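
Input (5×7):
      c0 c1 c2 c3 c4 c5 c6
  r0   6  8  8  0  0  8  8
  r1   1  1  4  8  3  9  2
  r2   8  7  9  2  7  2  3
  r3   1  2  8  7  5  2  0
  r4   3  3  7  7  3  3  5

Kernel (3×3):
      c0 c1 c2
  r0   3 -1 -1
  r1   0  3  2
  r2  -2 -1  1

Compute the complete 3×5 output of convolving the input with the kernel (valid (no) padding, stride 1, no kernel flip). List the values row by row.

Output[0,0]: The receptive field on the input at this output position is [6 8 8 / 1 1 4 / 8 7 9]. Elementwise product with the kernel and sum: 6·3 + 8·-1 + 8·-1 + 1·3 + 4·2 + 8·-2 + 7·-1 + 9·1.
Output[0,1]: The receptive field on the input at this output position is [8 8 0 / 1 4 8 / 7 9 2]. Elementwise product with the kernel and sum: 8·3 + 8·-1 + 0·-1 + 4·3 + 8·2 + 7·-2 + 9·-1 + 2·1.

-1 23 41 10 2
41 17 3 20 -2
28 42 31 2 18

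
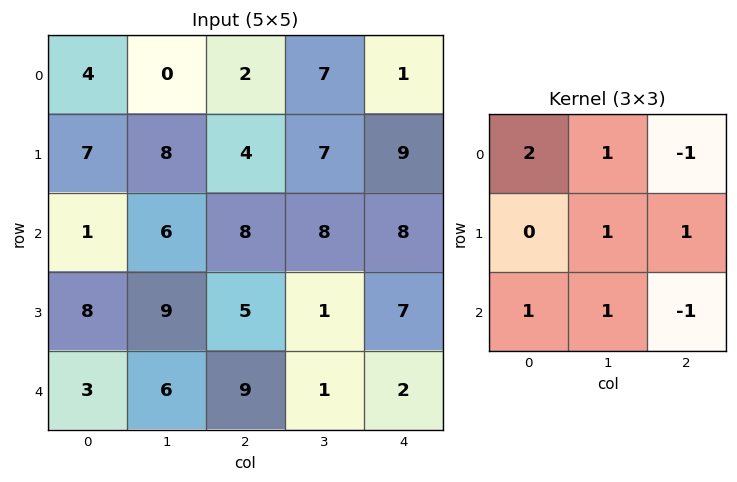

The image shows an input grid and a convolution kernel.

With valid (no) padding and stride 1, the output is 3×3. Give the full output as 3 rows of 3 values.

Output[0,0]: The receptive field on the input at this output position is [4 0 2 / 7 8 4 / 1 6 8]. Elementwise product with the kernel and sum: 4·2 + 0·1 + 2·-1 + 8·1 + 4·1 + 1·1 + 6·1 + 8·-1.
Output[0,1]: The receptive field on the input at this output position is [0 2 7 / 8 4 7 / 6 8 8]. Elementwise product with the kernel and sum: 0·2 + 2·1 + 7·-1 + 4·1 + 7·1 + 6·1 + 8·1 + 8·-1.

17 12 34
44 42 21
14 32 32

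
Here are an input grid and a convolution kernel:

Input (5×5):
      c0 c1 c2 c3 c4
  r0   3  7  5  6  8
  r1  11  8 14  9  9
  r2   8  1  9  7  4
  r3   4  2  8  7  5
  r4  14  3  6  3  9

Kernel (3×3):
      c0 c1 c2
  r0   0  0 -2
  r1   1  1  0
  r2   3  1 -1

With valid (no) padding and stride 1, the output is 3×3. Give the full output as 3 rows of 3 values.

25 15 37
-13 -1 24
27 8 19

Output[0,0]: The receptive field on the input at this output position is [3 7 5 / 11 8 14 / 8 1 9]. Elementwise product with the kernel and sum: 5·-2 + 11·1 + 8·1 + 8·3 + 1·1 + 9·-1.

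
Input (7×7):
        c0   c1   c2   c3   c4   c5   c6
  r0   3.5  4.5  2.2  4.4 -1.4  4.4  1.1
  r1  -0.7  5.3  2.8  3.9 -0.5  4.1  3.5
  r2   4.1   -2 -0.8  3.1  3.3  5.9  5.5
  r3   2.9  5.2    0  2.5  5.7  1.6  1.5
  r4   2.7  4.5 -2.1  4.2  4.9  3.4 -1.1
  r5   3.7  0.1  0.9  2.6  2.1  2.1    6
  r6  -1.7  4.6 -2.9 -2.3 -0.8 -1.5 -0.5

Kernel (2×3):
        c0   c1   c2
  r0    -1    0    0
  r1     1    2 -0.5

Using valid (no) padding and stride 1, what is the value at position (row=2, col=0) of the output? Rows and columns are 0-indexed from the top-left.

9.2

The receptive field on the input at this output position is [4.1 -2 -0.8 / 2.9 5.2 0]. Elementwise product with the kernel and sum: 4.1·-1 + 2.9·1 + 5.2·2 + 0·-0.5.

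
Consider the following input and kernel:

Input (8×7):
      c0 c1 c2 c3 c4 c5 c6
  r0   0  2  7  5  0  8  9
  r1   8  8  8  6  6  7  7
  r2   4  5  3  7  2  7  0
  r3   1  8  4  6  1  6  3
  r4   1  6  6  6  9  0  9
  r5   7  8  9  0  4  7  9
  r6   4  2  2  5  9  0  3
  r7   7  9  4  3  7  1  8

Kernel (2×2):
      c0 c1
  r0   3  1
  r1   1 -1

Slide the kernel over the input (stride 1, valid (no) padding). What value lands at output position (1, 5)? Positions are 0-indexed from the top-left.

The receptive field on the input at this output position is [7 7 / 7 0]. Elementwise product with the kernel and sum: 7·3 + 7·1 + 7·1 + 0·-1.

35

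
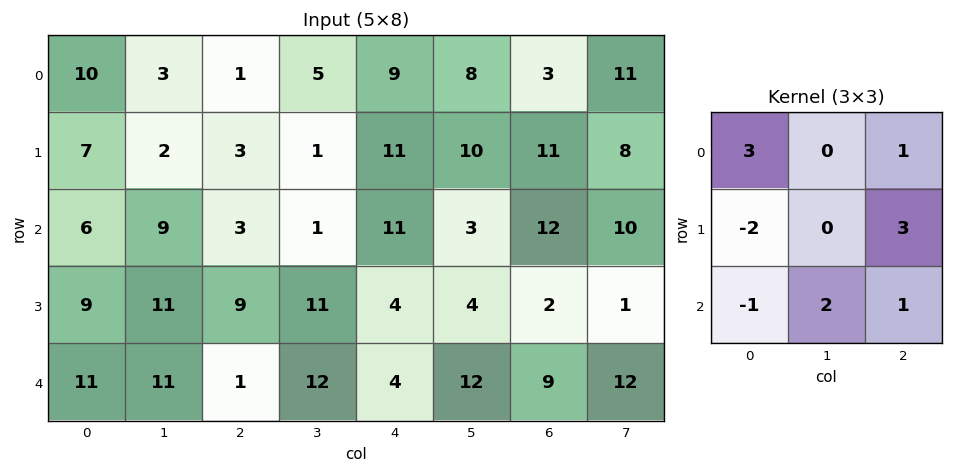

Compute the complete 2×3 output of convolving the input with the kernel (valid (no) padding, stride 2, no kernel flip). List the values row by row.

Output[0,0]: The receptive field on the input at this output position is [10 3 1 / 7 2 3 / 6 9 3]. Elementwise product with the kernel and sum: 10·3 + 1·1 + 7·-2 + 3·3 + 6·-1 + 9·2 + 3·1.
Output[0,1]: The receptive field on the input at this output position is [1 5 9 / 3 1 11 / 3 1 11]. Elementwise product with the kernel and sum: 1·3 + 9·1 + 3·-2 + 11·3 + 3·-1 + 1·2 + 11·1.

41 49 48
42 41 72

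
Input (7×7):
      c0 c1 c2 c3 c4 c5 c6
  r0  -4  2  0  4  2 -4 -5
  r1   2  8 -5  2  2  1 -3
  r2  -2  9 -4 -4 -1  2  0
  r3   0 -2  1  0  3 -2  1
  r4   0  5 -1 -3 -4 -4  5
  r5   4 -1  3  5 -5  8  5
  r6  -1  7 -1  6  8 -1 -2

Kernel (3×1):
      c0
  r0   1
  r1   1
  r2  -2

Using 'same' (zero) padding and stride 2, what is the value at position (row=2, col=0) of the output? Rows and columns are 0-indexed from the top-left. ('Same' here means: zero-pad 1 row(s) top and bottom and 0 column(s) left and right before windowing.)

The receptive field on the zero-padded input at this output position is [0 / 0 / 4]. Elementwise product with the kernel and sum: 0·1 + 0·1 + 4·-2.

-8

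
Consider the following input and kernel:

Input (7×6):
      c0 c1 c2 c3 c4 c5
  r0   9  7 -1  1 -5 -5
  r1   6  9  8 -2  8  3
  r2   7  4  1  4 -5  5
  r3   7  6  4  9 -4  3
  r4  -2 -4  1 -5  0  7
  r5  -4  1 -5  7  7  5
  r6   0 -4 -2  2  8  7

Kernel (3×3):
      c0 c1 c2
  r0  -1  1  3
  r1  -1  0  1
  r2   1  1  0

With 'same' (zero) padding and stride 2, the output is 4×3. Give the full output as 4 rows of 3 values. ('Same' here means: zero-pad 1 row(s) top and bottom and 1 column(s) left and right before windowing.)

13 11 0
44 3 25
17 20 22
-5 21 20

Output[0,0]: The receptive field on the zero-padded input at this output position is [0 0 0 / 0 9 7 / 0 6 9]. Elementwise product with the kernel and sum: 0·-1 + 0·1 + 0·3 + 0·-1 + 7·1 + 0·1 + 6·1.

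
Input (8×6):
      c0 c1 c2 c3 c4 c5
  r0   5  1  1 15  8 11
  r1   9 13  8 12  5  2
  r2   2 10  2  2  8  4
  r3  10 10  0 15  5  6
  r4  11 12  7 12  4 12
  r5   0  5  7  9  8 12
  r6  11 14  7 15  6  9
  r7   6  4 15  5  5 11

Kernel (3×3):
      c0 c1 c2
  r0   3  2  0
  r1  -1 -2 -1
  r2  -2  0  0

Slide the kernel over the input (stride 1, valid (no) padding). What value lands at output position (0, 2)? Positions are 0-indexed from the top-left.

-8

The receptive field on the input at this output position is [1 15 8 / 8 12 5 / 2 2 8]. Elementwise product with the kernel and sum: 1·3 + 15·2 + 8·-1 + 12·-2 + 5·-1 + 2·-2.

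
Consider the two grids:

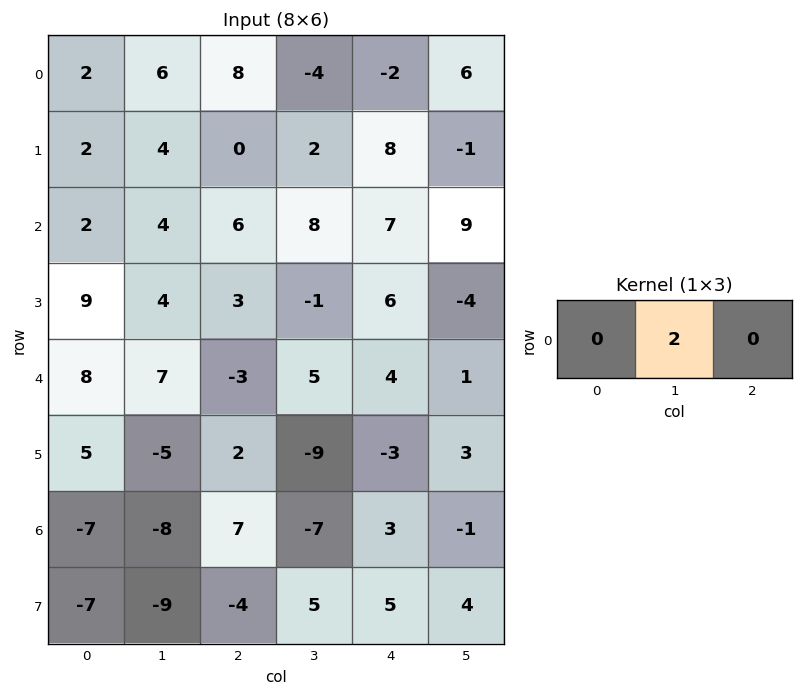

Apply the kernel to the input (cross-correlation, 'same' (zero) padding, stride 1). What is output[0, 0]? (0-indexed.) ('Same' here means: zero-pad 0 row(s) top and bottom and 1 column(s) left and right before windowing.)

The receptive field on the zero-padded input at this output position is [0 2 6]. Elementwise product with the kernel and sum: 2·2.

4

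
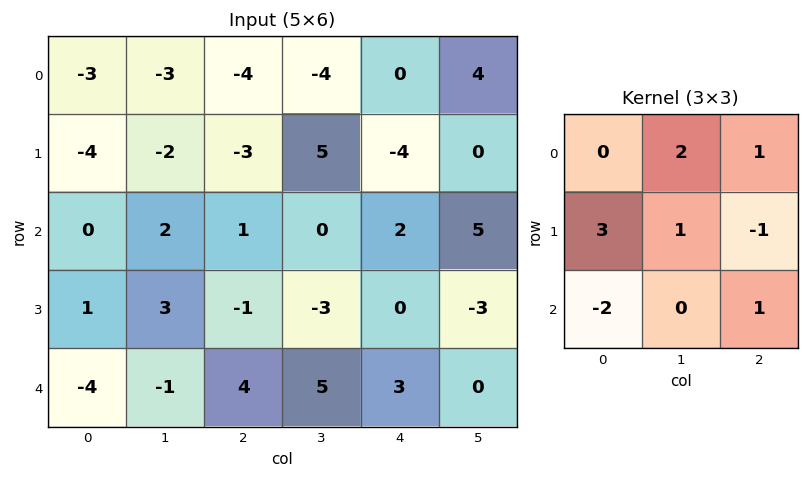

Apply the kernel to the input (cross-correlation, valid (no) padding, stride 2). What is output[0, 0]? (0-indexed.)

The receptive field on the input at this output position is [-3 -3 -4 / -4 -2 -3 / 0 2 1]. Elementwise product with the kernel and sum: -3·2 + -4·1 + -4·3 + -2·1 + -3·-1 + 0·-2 + 1·1.

-20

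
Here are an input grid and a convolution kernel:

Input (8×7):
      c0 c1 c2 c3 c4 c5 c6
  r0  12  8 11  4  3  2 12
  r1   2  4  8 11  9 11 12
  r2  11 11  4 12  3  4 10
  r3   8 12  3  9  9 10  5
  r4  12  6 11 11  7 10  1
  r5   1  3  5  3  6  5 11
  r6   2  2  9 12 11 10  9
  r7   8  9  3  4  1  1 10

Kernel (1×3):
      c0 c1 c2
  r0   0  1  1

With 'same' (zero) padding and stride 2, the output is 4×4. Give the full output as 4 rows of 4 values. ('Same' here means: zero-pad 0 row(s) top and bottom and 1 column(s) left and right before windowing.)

Output[0,0]: The receptive field on the zero-padded input at this output position is [0 12 8]. Elementwise product with the kernel and sum: 12·1 + 8·1.
Output[0,1]: The receptive field on the zero-padded input at this output position is [8 11 4]. Elementwise product with the kernel and sum: 11·1 + 4·1.

20 15 5 12
22 16 7 10
18 22 17 1
4 21 21 9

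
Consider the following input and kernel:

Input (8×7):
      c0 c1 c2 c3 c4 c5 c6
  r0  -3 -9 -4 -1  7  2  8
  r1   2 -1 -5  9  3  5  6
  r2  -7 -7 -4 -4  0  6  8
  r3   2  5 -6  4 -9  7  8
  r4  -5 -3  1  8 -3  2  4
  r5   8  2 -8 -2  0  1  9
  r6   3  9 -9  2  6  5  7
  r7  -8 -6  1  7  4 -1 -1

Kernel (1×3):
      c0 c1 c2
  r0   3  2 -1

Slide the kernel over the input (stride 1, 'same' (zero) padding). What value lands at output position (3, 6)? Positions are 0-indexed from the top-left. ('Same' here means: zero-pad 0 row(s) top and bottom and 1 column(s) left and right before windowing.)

37

The receptive field on the zero-padded input at this output position is [7 8 0]. Elementwise product with the kernel and sum: 7·3 + 8·2 + 0·-1.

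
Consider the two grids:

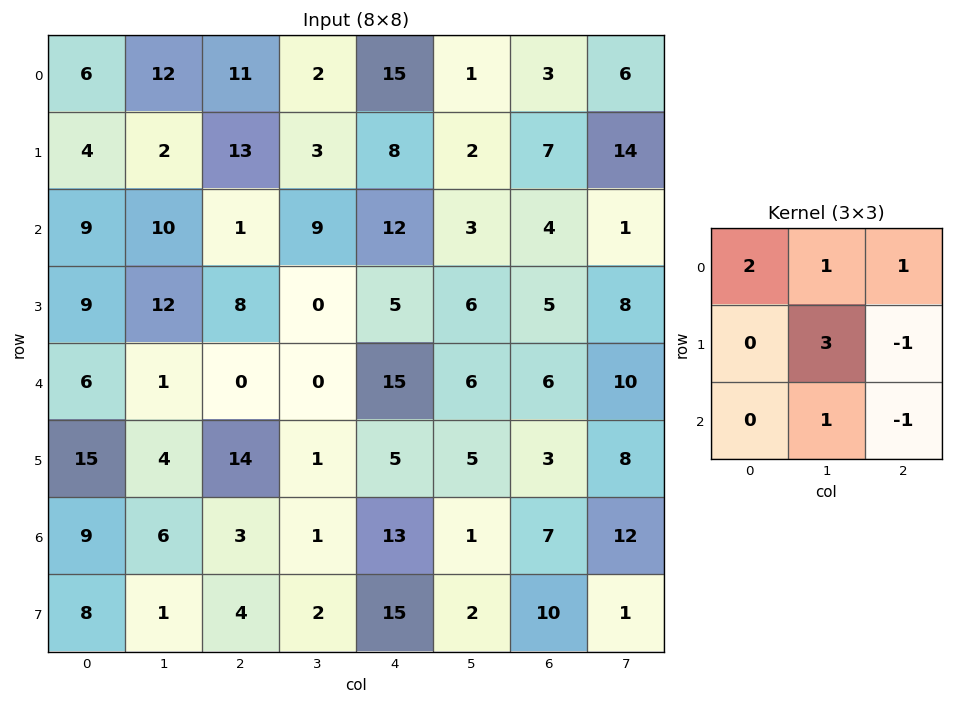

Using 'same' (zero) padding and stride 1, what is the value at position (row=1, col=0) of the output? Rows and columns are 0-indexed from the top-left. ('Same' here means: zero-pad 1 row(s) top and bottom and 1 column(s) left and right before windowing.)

27

The receptive field on the zero-padded input at this output position is [0 6 12 / 0 4 2 / 0 9 10]. Elementwise product with the kernel and sum: 0·2 + 6·1 + 12·1 + 4·3 + 2·-1 + 9·1 + 10·-1.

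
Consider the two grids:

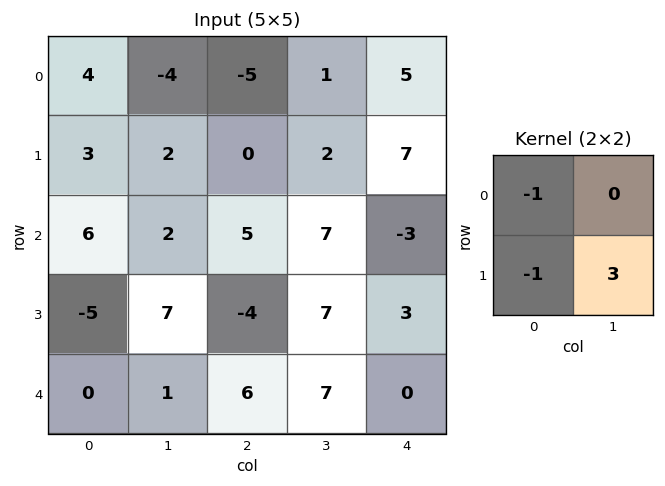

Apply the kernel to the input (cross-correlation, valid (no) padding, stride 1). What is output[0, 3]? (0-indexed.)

18

The receptive field on the input at this output position is [1 5 / 2 7]. Elementwise product with the kernel and sum: 1·-1 + 2·-1 + 7·3.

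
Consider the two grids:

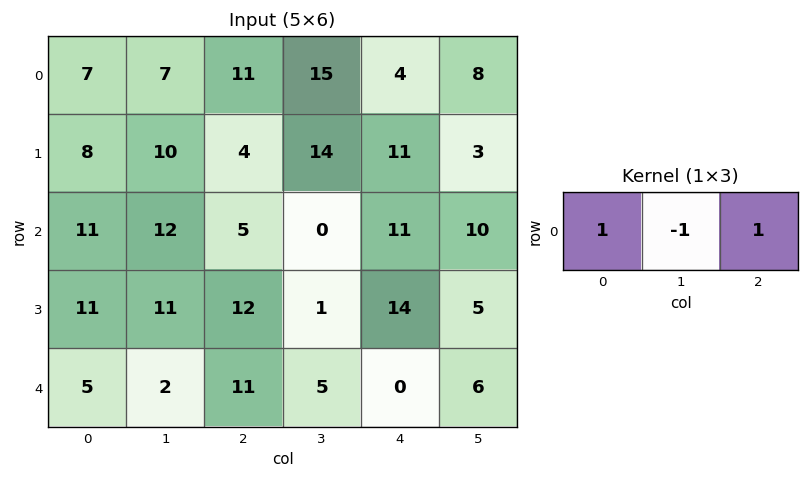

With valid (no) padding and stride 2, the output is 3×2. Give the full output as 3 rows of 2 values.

Output[0,0]: The receptive field on the input at this output position is [7 7 11]. Elementwise product with the kernel and sum: 7·1 + 7·-1 + 11·1.
Output[0,1]: The receptive field on the input at this output position is [11 15 4]. Elementwise product with the kernel and sum: 11·1 + 15·-1 + 4·1.

11 0
4 16
14 6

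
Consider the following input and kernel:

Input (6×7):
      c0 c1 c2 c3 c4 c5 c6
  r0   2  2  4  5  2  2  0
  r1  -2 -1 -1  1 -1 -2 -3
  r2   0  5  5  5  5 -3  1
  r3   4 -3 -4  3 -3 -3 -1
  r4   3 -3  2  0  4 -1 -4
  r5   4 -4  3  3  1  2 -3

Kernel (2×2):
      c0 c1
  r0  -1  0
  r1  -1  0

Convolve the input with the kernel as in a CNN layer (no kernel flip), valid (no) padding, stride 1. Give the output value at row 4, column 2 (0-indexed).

The receptive field on the input at this output position is [2 0 / 3 3]. Elementwise product with the kernel and sum: 2·-1 + 3·-1.

-5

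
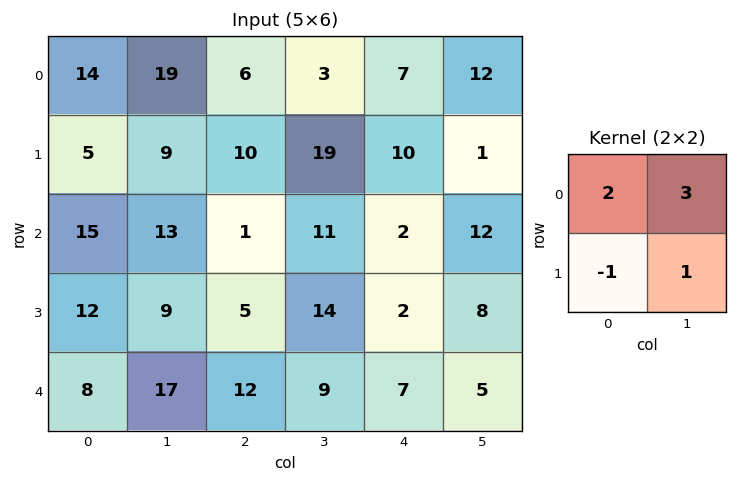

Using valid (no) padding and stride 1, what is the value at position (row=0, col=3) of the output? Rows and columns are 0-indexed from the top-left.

18

The receptive field on the input at this output position is [3 7 / 19 10]. Elementwise product with the kernel and sum: 3·2 + 7·3 + 19·-1 + 10·1.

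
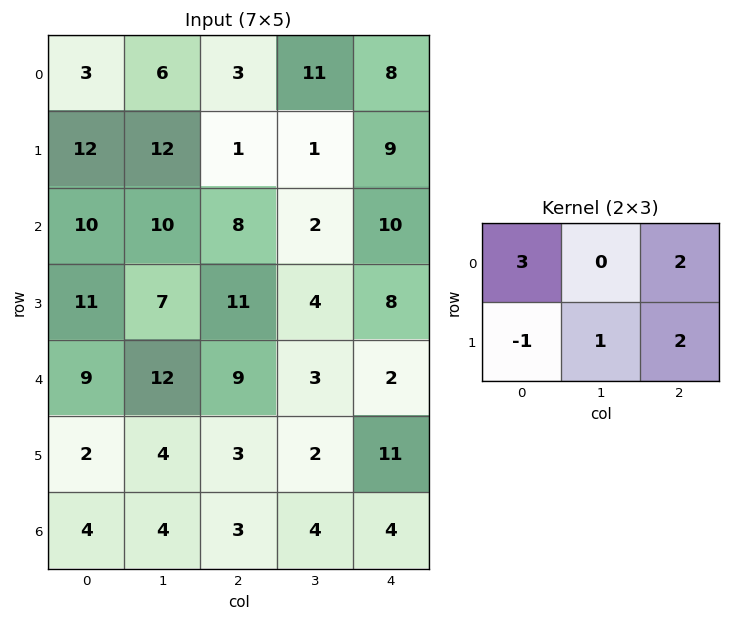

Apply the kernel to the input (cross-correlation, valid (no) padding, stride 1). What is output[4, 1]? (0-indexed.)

45

The receptive field on the input at this output position is [12 9 3 / 4 3 2]. Elementwise product with the kernel and sum: 12·3 + 3·2 + 4·-1 + 3·1 + 2·2.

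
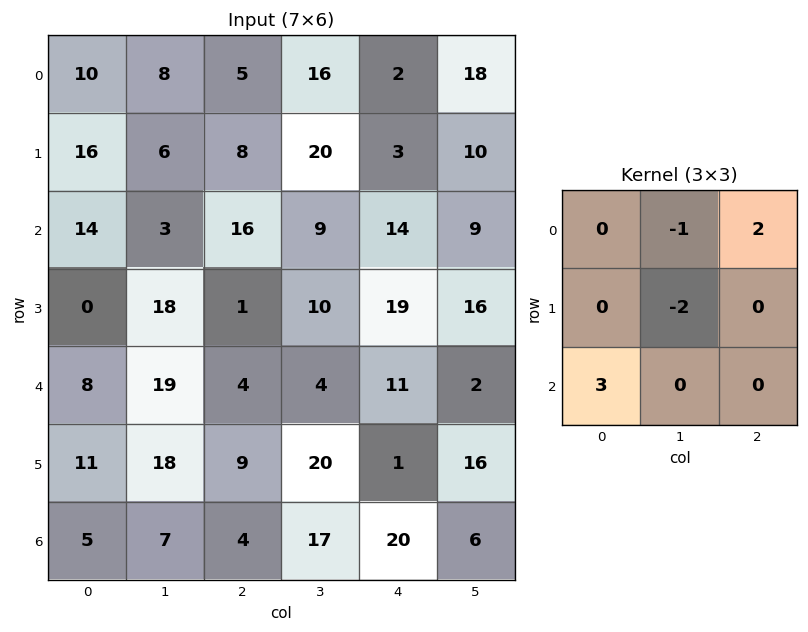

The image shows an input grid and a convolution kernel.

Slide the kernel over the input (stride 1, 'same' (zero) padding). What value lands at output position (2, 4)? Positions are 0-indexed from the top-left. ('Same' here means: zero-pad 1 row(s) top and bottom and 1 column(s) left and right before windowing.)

The receptive field on the zero-padded input at this output position is [20 3 10 / 9 14 9 / 10 19 16]. Elementwise product with the kernel and sum: 3·-1 + 10·2 + 14·-2 + 10·3.

19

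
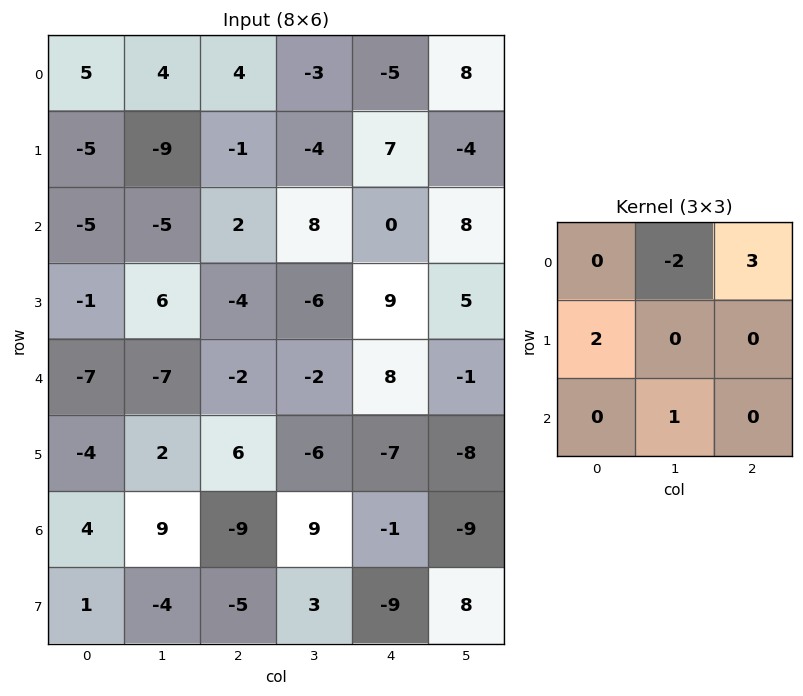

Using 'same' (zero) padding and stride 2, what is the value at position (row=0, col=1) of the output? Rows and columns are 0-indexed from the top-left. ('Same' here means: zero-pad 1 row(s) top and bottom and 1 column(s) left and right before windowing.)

The receptive field on the zero-padded input at this output position is [0 0 0 / 4 4 -3 / -9 -1 -4]. Elementwise product with the kernel and sum: 0·-2 + 0·3 + 4·2 + -1·1.

7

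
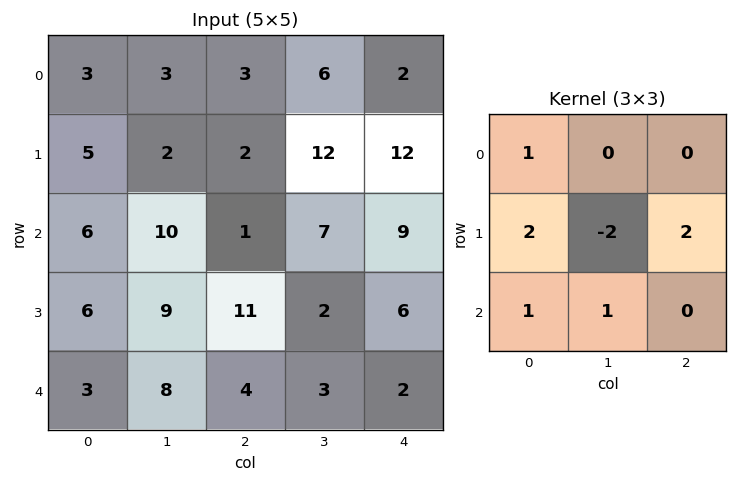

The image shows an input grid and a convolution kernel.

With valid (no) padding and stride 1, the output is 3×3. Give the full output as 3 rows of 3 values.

Output[0,0]: The receptive field on the input at this output position is [3 3 3 / 5 2 2 / 6 10 1]. Elementwise product with the kernel and sum: 3·1 + 5·2 + 2·-2 + 2·2 + 6·1 + 10·1.

29 38 15
14 54 21
33 22 38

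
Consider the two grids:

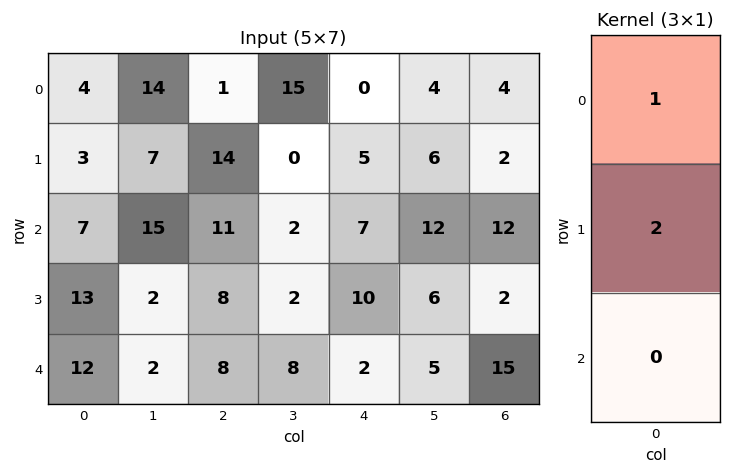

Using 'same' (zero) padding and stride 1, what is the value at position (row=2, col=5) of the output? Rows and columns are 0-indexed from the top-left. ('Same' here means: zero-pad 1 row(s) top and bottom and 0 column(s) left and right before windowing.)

The receptive field on the zero-padded input at this output position is [6 / 12 / 6]. Elementwise product with the kernel and sum: 6·1 + 12·2.

30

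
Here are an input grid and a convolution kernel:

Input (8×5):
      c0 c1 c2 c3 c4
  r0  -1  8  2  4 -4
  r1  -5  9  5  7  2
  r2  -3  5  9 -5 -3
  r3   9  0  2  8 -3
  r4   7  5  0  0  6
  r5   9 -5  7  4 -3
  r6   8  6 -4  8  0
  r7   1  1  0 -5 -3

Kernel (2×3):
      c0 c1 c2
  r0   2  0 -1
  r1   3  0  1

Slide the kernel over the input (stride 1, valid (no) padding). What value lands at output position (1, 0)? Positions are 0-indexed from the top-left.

-15

The receptive field on the input at this output position is [-5 9 5 / -3 5 9]. Elementwise product with the kernel and sum: -5·2 + 5·-1 + -3·3 + 9·1.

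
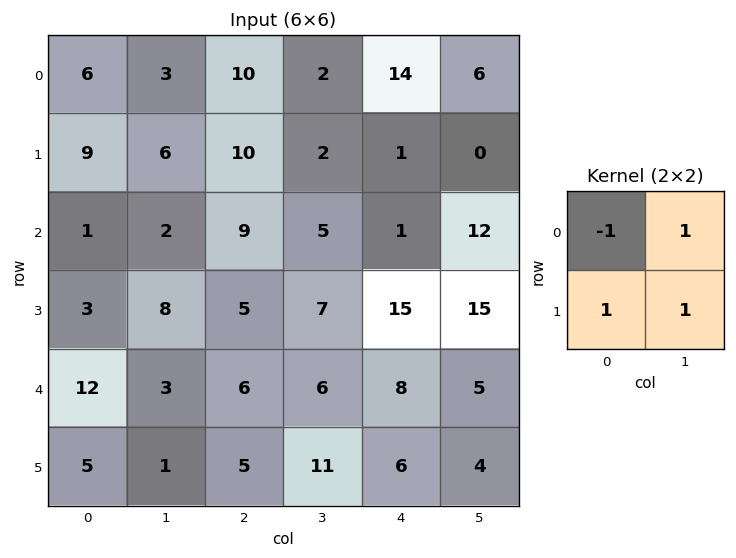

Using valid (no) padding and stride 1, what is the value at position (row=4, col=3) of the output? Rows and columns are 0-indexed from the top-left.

The receptive field on the input at this output position is [6 8 / 11 6]. Elementwise product with the kernel and sum: 6·-1 + 8·1 + 11·1 + 6·1.

19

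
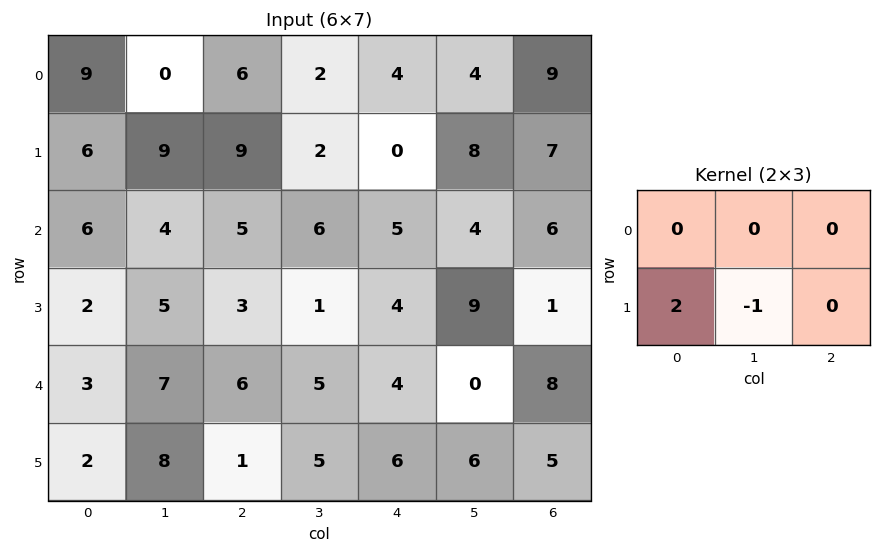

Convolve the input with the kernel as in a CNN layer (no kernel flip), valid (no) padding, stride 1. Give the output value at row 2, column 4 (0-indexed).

-1

The receptive field on the input at this output position is [5 4 6 / 4 9 1]. Elementwise product with the kernel and sum: 4·2 + 9·-1.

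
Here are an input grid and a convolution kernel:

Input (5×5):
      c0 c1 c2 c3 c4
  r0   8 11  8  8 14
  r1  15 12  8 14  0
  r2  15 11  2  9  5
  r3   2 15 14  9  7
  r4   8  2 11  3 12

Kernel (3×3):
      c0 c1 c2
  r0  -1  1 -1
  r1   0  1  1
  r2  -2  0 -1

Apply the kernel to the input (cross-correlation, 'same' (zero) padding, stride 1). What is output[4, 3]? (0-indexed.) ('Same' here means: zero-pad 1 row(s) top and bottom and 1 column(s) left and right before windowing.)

The receptive field on the zero-padded input at this output position is [14 9 7 / 11 3 12 / 0 0 0]. Elementwise product with the kernel and sum: 14·-1 + 9·1 + 7·-1 + 3·1 + 12·1 + 0·-2 + 0·-1.

3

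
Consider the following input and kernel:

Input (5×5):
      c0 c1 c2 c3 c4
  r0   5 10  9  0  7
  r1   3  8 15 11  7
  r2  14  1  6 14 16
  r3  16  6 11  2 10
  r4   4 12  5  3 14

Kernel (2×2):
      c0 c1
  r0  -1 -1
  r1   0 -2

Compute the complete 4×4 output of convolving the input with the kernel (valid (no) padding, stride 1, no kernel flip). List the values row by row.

Output[0,0]: The receptive field on the input at this output position is [5 10 / 3 8]. Elementwise product with the kernel and sum: 5·-1 + 10·-1 + 8·-2.

-31 -49 -31 -21
-13 -35 -54 -50
-27 -29 -24 -50
-46 -27 -19 -40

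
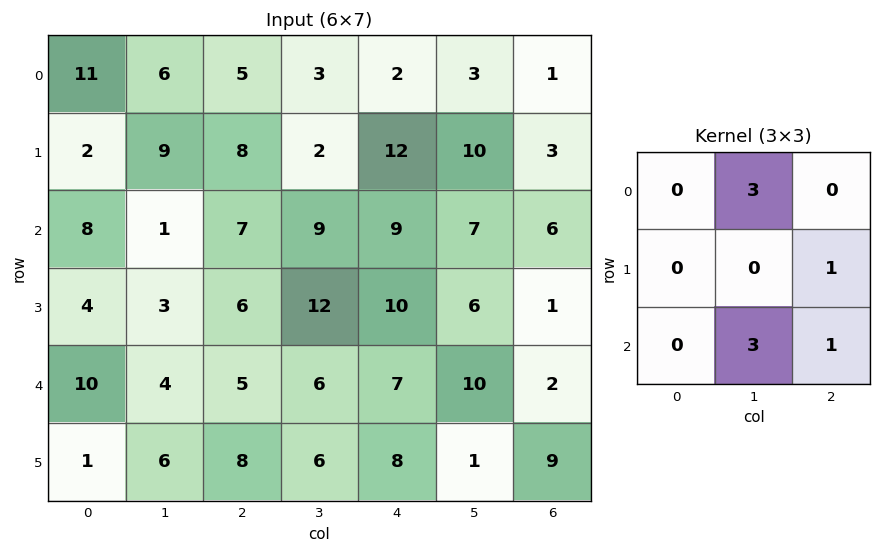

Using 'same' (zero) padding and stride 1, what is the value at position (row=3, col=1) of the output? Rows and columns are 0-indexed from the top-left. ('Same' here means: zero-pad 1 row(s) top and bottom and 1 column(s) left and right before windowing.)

The receptive field on the zero-padded input at this output position is [8 1 7 / 4 3 6 / 10 4 5]. Elementwise product with the kernel and sum: 1·3 + 6·1 + 4·3 + 5·1.

26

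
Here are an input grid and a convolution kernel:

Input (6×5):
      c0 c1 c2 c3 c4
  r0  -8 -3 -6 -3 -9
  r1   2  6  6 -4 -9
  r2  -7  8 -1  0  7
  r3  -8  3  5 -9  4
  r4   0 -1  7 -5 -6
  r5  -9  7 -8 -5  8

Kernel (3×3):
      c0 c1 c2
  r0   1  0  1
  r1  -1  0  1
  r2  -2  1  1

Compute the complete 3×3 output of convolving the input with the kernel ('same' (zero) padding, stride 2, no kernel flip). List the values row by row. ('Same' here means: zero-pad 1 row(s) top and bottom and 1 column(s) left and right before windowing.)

Output[0,0]: The receptive field on the zero-padded input at this output position is [0 0 0 / 0 -8 -3 / 0 2 6]. Elementwise product with the kernel and sum: 0·1 + 0·1 + 0·-1 + -3·1 + 0·-2 + 2·1 + 6·1.
Output[0,1]: The receptive field on the zero-padded input at this output position is [0 0 0 / -3 -6 -3 / 6 6 -4]. Elementwise product with the kernel and sum: 0·1 + 0·1 + -3·-1 + -3·1 + 6·-2 + 6·1 + -4·1.

5 -10 2
9 -16 18
0 -37 14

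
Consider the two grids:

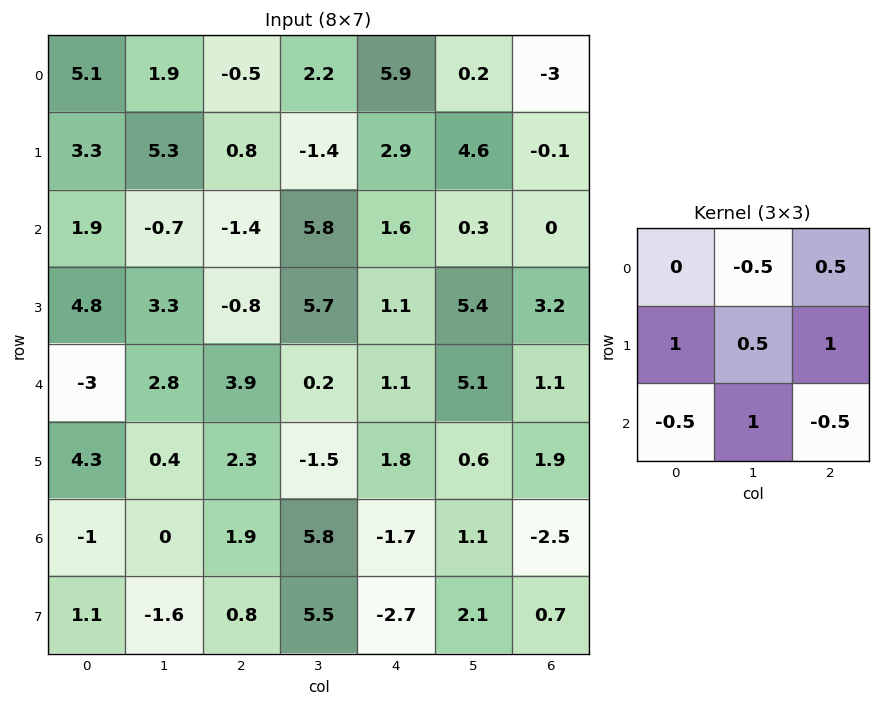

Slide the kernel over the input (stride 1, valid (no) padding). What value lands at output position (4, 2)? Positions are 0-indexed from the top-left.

9.5

The receptive field on the input at this output position is [3.9 0.2 1.1 / 2.3 -1.5 1.8 / 1.9 5.8 -1.7]. Elementwise product with the kernel and sum: 0.2·-0.5 + 1.1·0.5 + 2.3·1 + -1.5·0.5 + 1.8·1 + 1.9·-0.5 + 5.8·1 + -1.7·-0.5.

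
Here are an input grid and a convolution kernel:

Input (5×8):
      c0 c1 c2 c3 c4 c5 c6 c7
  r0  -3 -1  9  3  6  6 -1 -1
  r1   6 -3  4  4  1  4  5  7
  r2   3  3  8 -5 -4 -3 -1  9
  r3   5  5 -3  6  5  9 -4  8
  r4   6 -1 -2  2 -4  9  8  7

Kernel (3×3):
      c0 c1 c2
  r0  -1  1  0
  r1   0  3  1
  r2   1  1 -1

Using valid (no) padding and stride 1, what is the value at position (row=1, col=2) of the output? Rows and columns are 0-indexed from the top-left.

-21

The receptive field on the input at this output position is [4 4 1 / 8 -5 -4 / -3 6 5]. Elementwise product with the kernel and sum: 4·-1 + 4·1 + -5·3 + -4·1 + -3·1 + 6·1 + 5·-1.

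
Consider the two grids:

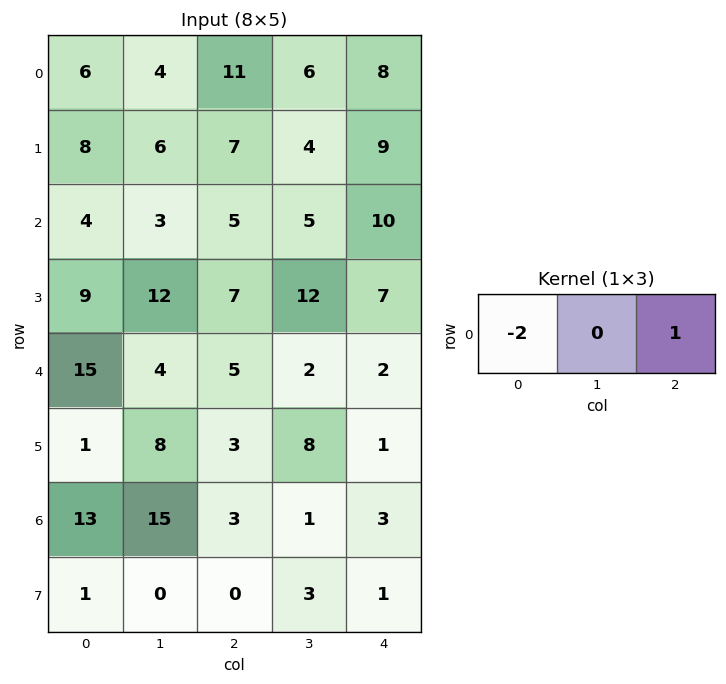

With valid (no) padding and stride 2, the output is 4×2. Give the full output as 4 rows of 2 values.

Output[0,0]: The receptive field on the input at this output position is [6 4 11]. Elementwise product with the kernel and sum: 6·-2 + 11·1.
Output[0,1]: The receptive field on the input at this output position is [11 6 8]. Elementwise product with the kernel and sum: 11·-2 + 8·1.

-1 -14
-3 0
-25 -8
-23 -3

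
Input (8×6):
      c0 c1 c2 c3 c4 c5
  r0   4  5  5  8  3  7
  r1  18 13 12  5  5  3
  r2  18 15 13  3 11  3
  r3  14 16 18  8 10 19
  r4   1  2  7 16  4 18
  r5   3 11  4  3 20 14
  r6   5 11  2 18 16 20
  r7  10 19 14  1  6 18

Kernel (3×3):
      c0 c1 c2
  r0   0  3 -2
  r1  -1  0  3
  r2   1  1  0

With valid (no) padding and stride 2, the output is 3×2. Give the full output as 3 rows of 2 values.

Output[0,0]: The receptive field on the input at this output position is [4 5 5 / 18 13 12 / 18 15 13]. Elementwise product with the kernel and sum: 5·3 + 5·-2 + 18·-1 + 12·3 + 18·1 + 15·1.
Output[0,1]: The receptive field on the input at this output position is [5 8 3 / 12 5 5 / 13 3 11]. Elementwise product with the kernel and sum: 8·3 + 3·-2 + 12·-1 + 5·3 + 13·1 + 3·1.

56 37
62 22
17 116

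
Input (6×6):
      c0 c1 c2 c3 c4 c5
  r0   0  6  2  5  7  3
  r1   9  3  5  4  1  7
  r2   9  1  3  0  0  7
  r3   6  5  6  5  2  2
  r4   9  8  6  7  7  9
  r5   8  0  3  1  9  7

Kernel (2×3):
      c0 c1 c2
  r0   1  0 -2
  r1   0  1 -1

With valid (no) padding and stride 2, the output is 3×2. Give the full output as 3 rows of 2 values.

Output[0,0]: The receptive field on the input at this output position is [0 6 2 / 9 3 5]. Elementwise product with the kernel and sum: 0·1 + 2·-2 + 3·1 + 5·-1.

-6 -9
2 6
-6 -16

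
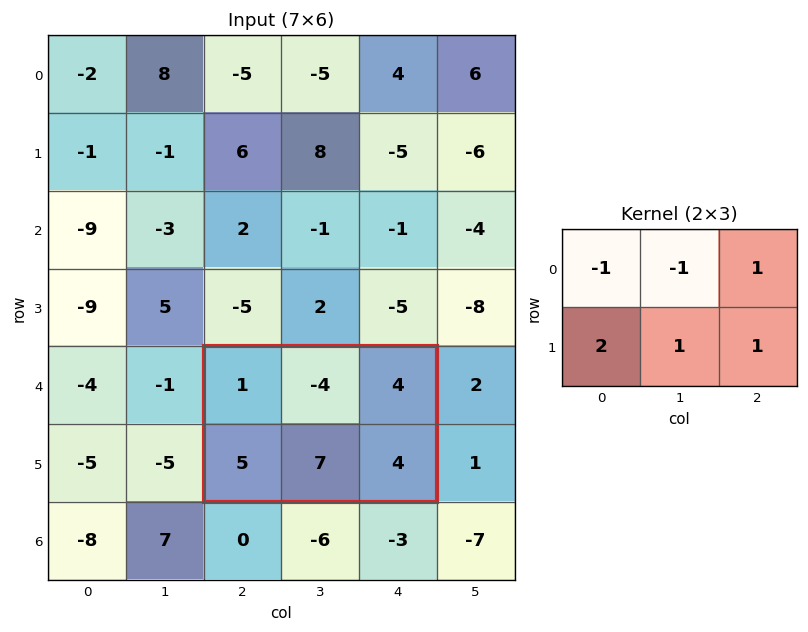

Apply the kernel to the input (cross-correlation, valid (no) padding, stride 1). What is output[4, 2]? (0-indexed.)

28

The receptive field on the input at this output position is [1 -4 4 / 5 7 4]. Elementwise product with the kernel and sum: 1·-1 + -4·-1 + 4·1 + 5·2 + 7·1 + 4·1.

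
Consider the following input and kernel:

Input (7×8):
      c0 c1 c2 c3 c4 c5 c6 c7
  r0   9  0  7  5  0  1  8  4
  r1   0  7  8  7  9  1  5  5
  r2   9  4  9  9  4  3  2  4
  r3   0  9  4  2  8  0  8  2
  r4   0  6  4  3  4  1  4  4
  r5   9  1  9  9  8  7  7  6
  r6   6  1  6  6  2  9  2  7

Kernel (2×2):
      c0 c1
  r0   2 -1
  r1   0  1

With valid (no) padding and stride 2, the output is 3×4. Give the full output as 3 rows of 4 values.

Output[0,0]: The receptive field on the input at this output position is [9 0 / 0 7]. Elementwise product with the kernel and sum: 9·2 + 0·-1 + 7·1.
Output[0,1]: The receptive field on the input at this output position is [7 5 / 8 7]. Elementwise product with the kernel and sum: 7·2 + 5·-1 + 7·1.

25 16 0 17
23 11 5 2
-5 14 14 10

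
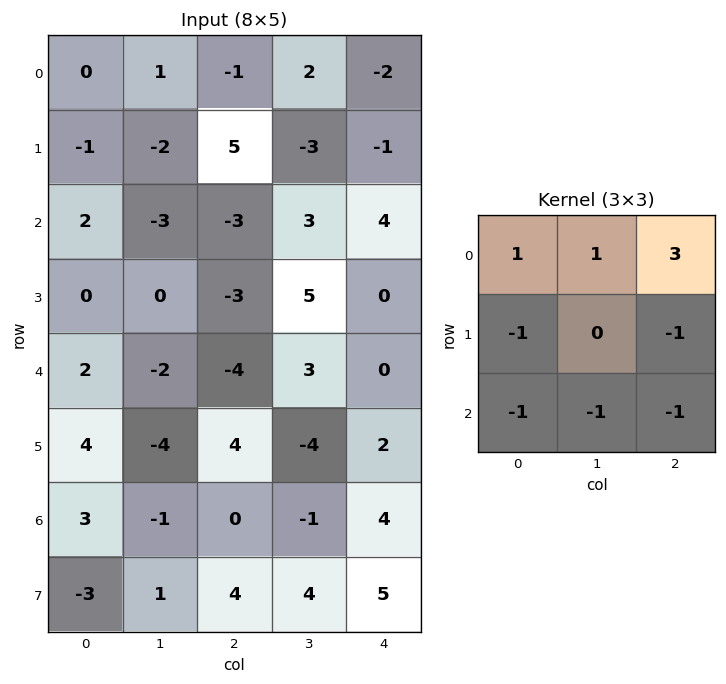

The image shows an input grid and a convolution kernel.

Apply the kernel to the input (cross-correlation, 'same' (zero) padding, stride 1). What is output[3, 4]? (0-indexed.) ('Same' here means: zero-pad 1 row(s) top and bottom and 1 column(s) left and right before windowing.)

-1

The receptive field on the zero-padded input at this output position is [3 4 0 / 5 0 0 / 3 0 0]. Elementwise product with the kernel and sum: 3·1 + 4·1 + 0·3 + 5·-1 + 0·-1 + 3·-1 + 0·-1 + 0·-1.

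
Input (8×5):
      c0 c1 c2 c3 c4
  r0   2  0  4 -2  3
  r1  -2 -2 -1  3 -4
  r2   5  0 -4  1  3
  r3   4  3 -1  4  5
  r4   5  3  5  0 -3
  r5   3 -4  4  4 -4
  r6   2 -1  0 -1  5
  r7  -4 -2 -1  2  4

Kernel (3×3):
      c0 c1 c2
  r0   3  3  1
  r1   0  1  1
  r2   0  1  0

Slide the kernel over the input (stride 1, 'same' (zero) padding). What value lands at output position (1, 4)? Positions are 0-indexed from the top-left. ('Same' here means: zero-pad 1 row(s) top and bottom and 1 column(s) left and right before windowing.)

The receptive field on the zero-padded input at this output position is [-2 3 0 / 3 -4 0 / 1 3 0]. Elementwise product with the kernel and sum: -2·3 + 3·3 + 0·1 + -4·1 + 0·1 + 3·1.

2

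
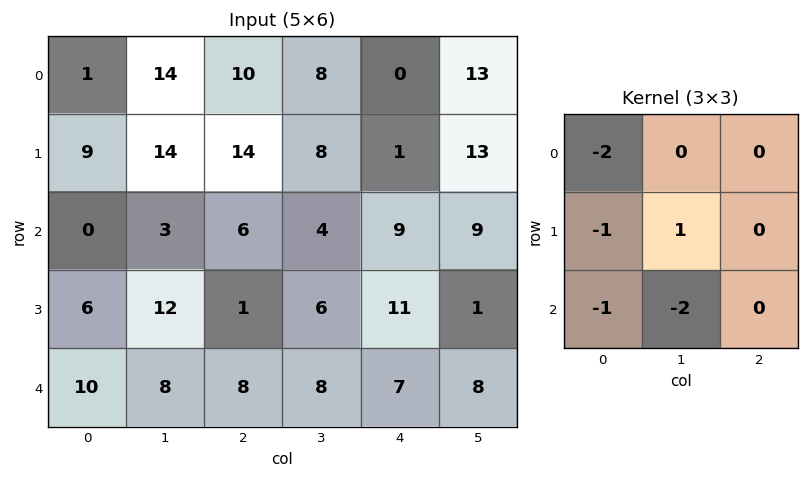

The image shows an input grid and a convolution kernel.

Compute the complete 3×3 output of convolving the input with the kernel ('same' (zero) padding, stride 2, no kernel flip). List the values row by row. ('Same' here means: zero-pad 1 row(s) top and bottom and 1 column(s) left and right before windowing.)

-17 -46 -18
-12 -39 -39
10 -24 -13

Output[0,0]: The receptive field on the zero-padded input at this output position is [0 0 0 / 0 1 14 / 0 9 14]. Elementwise product with the kernel and sum: 0·-2 + 0·-1 + 1·1 + 0·-1 + 9·-2.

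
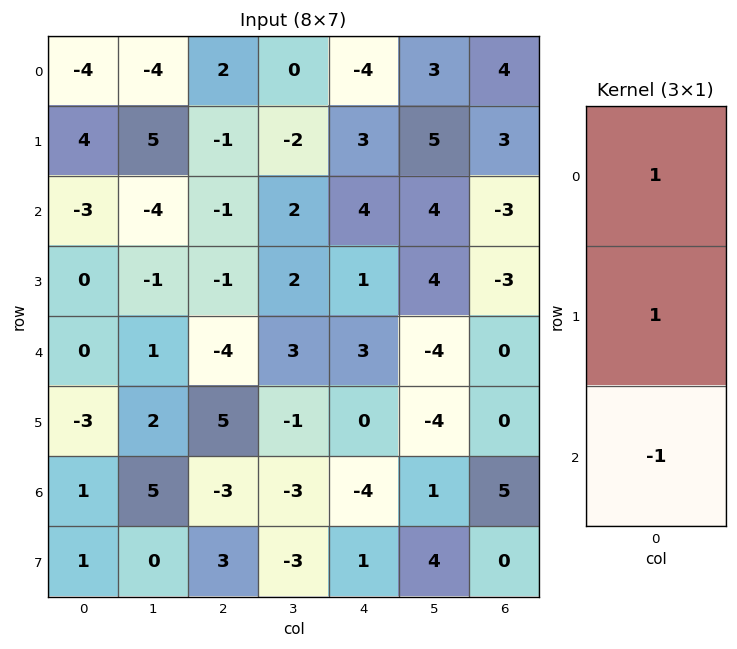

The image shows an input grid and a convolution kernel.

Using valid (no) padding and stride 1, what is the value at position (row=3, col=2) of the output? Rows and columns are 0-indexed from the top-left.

-10

The receptive field on the input at this output position is [-1 / -4 / 5]. Elementwise product with the kernel and sum: -1·1 + -4·1 + 5·-1.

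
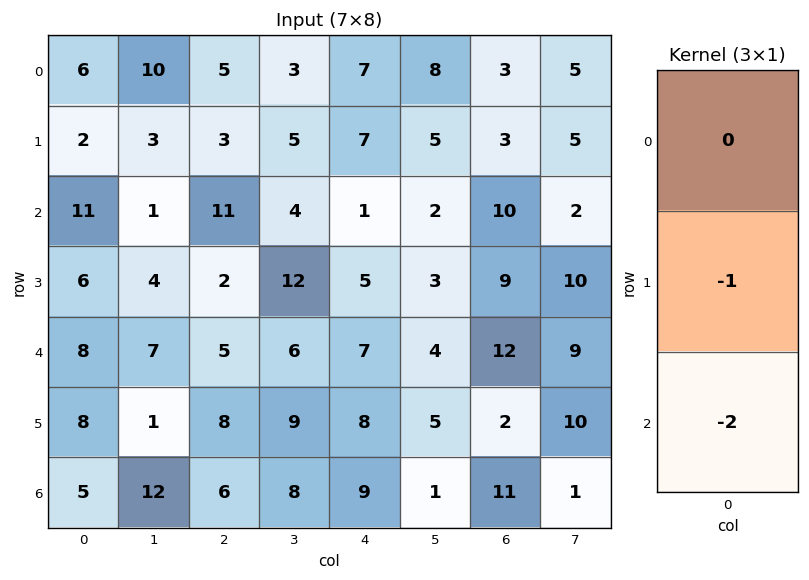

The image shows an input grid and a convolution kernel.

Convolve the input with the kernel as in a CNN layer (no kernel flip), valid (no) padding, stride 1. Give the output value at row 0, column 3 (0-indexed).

The receptive field on the input at this output position is [3 / 5 / 4]. Elementwise product with the kernel and sum: 5·-1 + 4·-2.

-13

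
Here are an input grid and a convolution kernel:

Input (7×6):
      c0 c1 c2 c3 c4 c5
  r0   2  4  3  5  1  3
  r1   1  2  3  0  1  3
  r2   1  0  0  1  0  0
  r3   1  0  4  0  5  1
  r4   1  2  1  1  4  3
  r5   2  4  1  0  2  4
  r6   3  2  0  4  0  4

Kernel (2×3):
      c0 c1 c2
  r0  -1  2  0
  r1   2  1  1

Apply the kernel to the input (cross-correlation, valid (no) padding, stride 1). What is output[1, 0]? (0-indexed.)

5

The receptive field on the input at this output position is [1 2 3 / 1 0 0]. Elementwise product with the kernel and sum: 1·-1 + 2·2 + 1·2 + 0·1 + 0·1.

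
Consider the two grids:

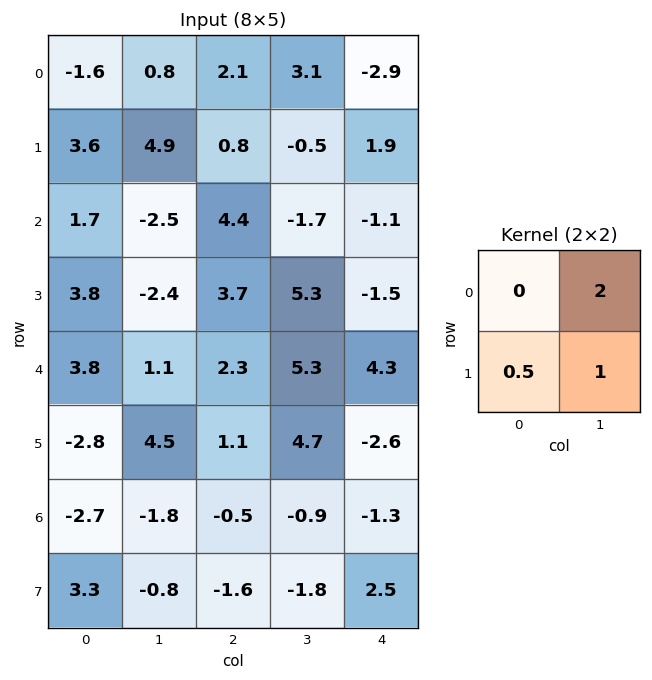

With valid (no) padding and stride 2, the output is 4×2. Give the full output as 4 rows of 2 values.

8.3 6.1
-5.5 3.75
5.3 15.85
-2.75 -4.4

Output[0,0]: The receptive field on the input at this output position is [-1.6 0.8 / 3.6 4.9]. Elementwise product with the kernel and sum: 0.8·2 + 3.6·0.5 + 4.9·1.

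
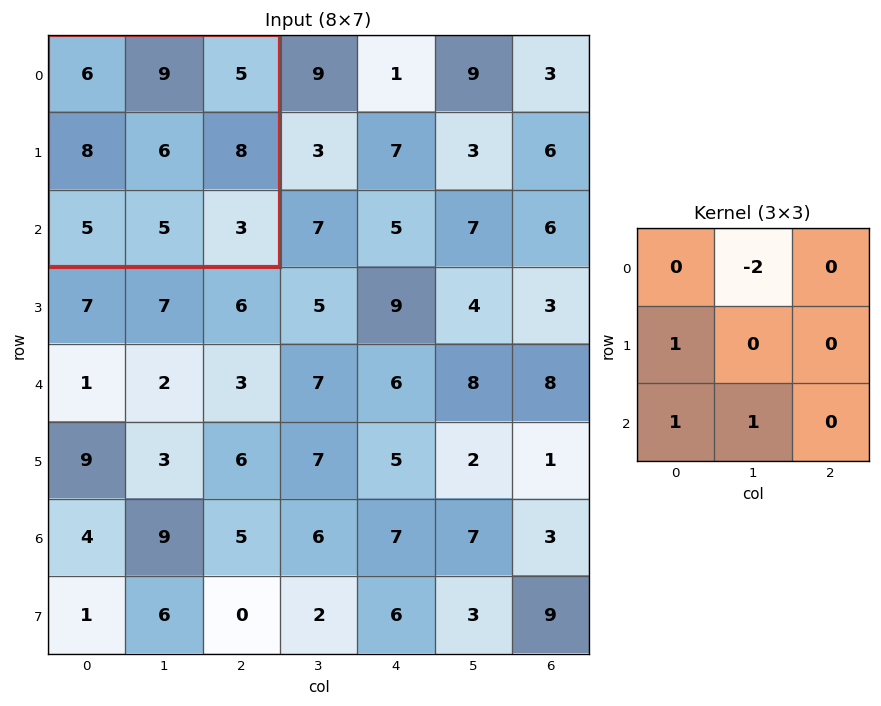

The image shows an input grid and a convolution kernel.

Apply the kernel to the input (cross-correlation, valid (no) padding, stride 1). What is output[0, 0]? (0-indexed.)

The receptive field on the input at this output position is [6 9 5 / 8 6 8 / 5 5 3]. Elementwise product with the kernel and sum: 9·-2 + 8·1 + 5·1 + 5·1.

0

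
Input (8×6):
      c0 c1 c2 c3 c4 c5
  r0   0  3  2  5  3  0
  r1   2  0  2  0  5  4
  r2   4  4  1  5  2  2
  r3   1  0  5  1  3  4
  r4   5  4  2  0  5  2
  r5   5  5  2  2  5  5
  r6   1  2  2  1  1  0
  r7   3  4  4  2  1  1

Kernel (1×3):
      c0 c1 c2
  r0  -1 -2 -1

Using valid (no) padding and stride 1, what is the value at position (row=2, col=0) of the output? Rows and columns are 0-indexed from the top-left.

-13

The receptive field on the input at this output position is [4 4 1]. Elementwise product with the kernel and sum: 4·-1 + 4·-2 + 1·-1.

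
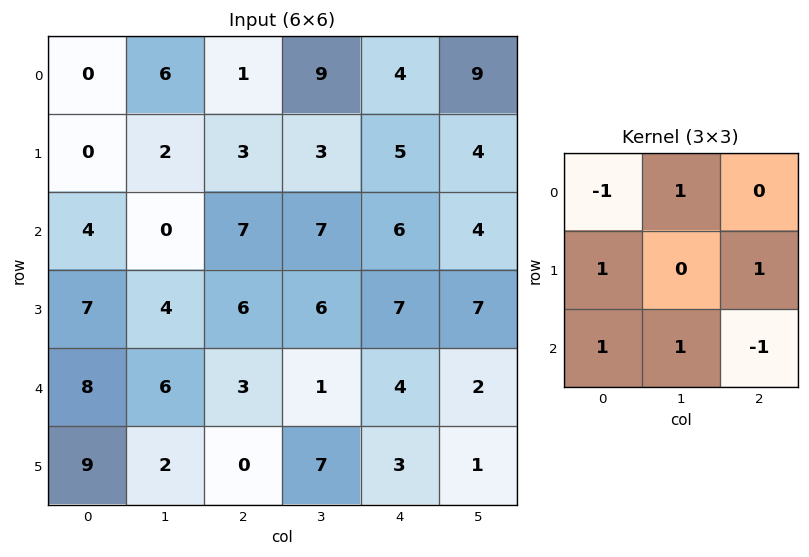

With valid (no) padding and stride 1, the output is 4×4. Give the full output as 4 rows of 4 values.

6 0 24 11
18 12 18 19
20 25 13 15
19 4 11 13

Output[0,0]: The receptive field on the input at this output position is [0 6 1 / 0 2 3 / 4 0 7]. Elementwise product with the kernel and sum: 0·-1 + 6·1 + 0·1 + 3·1 + 4·1 + 0·1 + 7·-1.
Output[0,1]: The receptive field on the input at this output position is [6 1 9 / 2 3 3 / 0 7 7]. Elementwise product with the kernel and sum: 6·-1 + 1·1 + 2·1 + 3·1 + 0·1 + 7·1 + 7·-1.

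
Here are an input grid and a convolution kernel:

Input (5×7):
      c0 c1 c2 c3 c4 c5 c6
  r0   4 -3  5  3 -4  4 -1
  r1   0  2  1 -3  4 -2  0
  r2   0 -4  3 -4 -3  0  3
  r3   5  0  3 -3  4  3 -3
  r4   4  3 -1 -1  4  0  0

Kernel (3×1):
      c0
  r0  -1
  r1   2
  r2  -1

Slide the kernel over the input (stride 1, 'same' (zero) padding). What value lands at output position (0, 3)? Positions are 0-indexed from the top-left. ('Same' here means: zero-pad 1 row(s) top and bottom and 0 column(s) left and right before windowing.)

9

The receptive field on the zero-padded input at this output position is [0 / 3 / -3]. Elementwise product with the kernel and sum: 0·-1 + 3·2 + -3·-1.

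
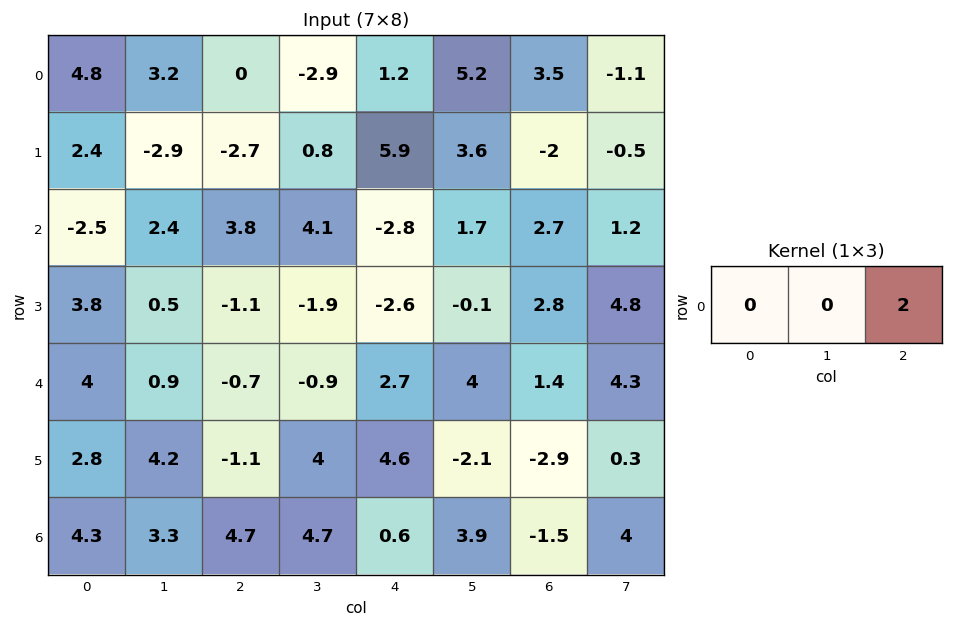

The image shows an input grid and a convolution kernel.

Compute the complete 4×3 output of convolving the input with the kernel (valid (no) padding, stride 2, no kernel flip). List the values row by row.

Output[0,0]: The receptive field on the input at this output position is [4.8 3.2 0]. Elementwise product with the kernel and sum: 0·2.

0 2.4 7
7.6 -5.6 5.4
-1.4 5.4 2.8
9.4 1.2 -3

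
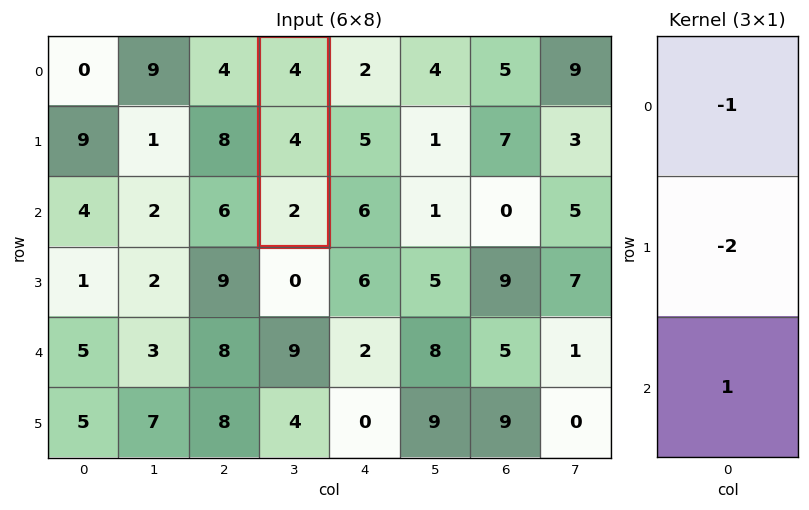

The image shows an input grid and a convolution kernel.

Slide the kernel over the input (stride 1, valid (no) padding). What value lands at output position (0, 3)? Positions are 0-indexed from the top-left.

The receptive field on the input at this output position is [4 / 4 / 2]. Elementwise product with the kernel and sum: 4·-1 + 4·-2 + 2·1.

-10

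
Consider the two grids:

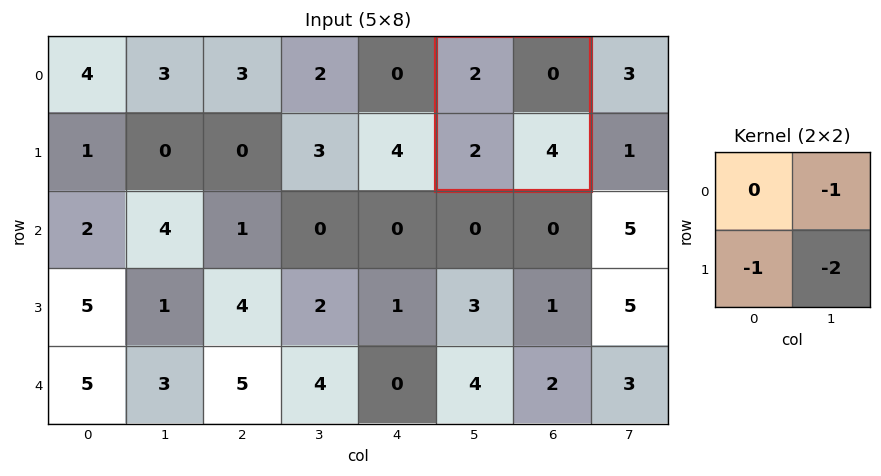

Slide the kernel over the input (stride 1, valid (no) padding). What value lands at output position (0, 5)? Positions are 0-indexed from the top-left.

The receptive field on the input at this output position is [2 0 / 2 4]. Elementwise product with the kernel and sum: 0·-1 + 2·-1 + 4·-2.

-10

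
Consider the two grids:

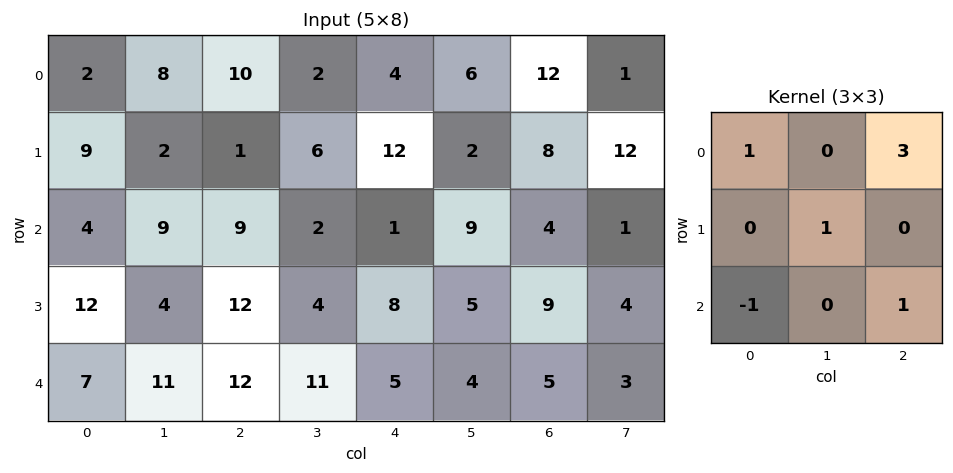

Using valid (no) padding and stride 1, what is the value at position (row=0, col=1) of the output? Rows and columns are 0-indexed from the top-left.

8

The receptive field on the input at this output position is [8 10 2 / 2 1 6 / 9 9 2]. Elementwise product with the kernel and sum: 8·1 + 2·3 + 1·1 + 9·-1 + 2·1.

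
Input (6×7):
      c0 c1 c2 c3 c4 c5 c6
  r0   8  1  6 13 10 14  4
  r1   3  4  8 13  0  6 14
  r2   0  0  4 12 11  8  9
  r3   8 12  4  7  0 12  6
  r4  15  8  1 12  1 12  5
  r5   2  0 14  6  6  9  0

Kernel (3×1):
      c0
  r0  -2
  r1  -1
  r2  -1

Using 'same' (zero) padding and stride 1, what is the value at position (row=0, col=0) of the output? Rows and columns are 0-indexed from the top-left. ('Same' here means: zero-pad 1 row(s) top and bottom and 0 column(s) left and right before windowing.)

-11

The receptive field on the zero-padded input at this output position is [0 / 8 / 3]. Elementwise product with the kernel and sum: 0·-2 + 8·-1 + 3·-1.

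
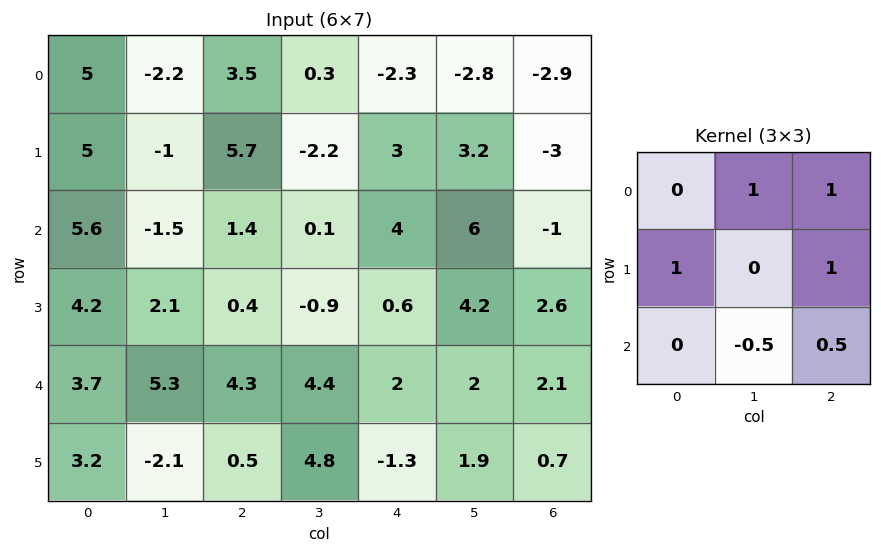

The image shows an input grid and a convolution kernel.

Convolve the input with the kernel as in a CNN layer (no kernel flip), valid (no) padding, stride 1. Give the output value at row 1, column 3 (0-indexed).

14.1

The receptive field on the input at this output position is [-2.2 3 3.2 / 0.1 4 6 / -0.9 0.6 4.2]. Elementwise product with the kernel and sum: 3·1 + 3.2·1 + 0.1·1 + 6·1 + 0.6·-0.5 + 4.2·0.5.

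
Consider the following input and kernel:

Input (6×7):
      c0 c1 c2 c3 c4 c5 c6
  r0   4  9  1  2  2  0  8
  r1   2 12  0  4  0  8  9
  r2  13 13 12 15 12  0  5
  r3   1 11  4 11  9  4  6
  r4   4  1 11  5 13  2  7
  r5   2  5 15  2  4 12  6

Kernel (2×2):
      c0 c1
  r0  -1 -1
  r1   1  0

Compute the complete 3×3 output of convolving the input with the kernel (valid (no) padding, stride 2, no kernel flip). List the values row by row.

Output[0,0]: The receptive field on the input at this output position is [4 9 / 2 12]. Elementwise product with the kernel and sum: 4·-1 + 9·-1 + 2·1.

-11 -3 -2
-25 -23 -3
-3 -1 -11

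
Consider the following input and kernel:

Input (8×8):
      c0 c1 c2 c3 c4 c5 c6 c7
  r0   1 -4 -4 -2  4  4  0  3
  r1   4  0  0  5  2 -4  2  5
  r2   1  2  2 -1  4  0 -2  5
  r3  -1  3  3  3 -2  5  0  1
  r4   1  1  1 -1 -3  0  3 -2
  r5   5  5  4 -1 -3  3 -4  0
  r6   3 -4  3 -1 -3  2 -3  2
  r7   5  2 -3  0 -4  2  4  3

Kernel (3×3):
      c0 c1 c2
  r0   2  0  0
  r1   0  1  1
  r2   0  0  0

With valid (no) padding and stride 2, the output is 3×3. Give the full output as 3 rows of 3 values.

2 -1 6
8 5 13
11 -2 -7

Output[0,0]: The receptive field on the input at this output position is [1 -4 -4 / 4 0 0 / 1 2 2]. Elementwise product with the kernel and sum: 1·2 + 0·1 + 0·1.
Output[0,1]: The receptive field on the input at this output position is [-4 -2 4 / 0 5 2 / 2 -1 4]. Elementwise product with the kernel and sum: -4·2 + 5·1 + 2·1.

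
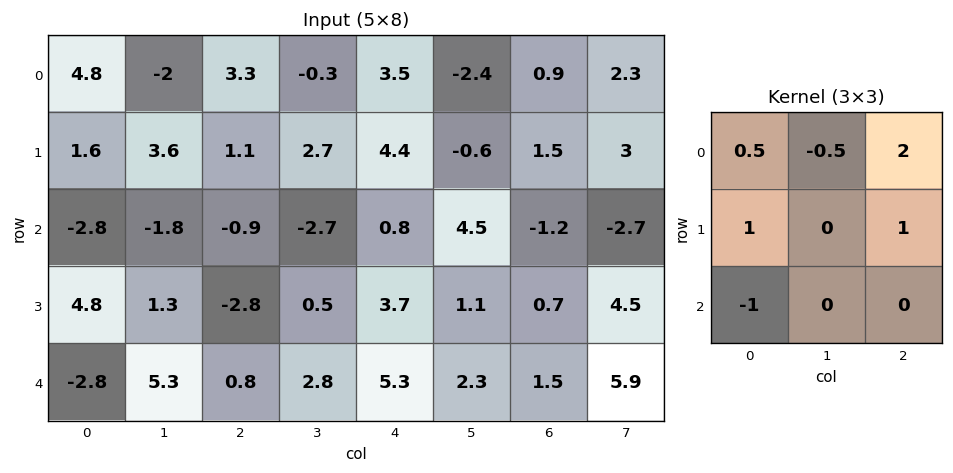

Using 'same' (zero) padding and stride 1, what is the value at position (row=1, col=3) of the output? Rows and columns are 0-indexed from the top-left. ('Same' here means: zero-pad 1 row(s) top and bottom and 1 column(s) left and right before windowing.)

15.2

The receptive field on the zero-padded input at this output position is [3.3 -0.3 3.5 / 1.1 2.7 4.4 / -0.9 -2.7 0.8]. Elementwise product with the kernel and sum: 3.3·0.5 + -0.3·-0.5 + 3.5·2 + 1.1·1 + 4.4·1 + -0.9·-1.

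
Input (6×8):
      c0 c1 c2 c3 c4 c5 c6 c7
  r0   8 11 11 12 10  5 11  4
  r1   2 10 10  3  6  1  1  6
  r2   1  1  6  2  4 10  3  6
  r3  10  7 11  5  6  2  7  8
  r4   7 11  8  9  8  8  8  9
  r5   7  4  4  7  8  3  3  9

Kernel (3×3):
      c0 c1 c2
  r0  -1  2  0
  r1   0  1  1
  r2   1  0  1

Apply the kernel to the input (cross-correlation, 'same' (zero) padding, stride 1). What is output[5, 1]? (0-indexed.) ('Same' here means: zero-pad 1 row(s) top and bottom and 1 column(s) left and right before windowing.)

23

The receptive field on the zero-padded input at this output position is [7 11 8 / 7 4 4 / 0 0 0]. Elementwise product with the kernel and sum: 7·-1 + 11·2 + 4·1 + 4·1 + 0·1 + 0·1.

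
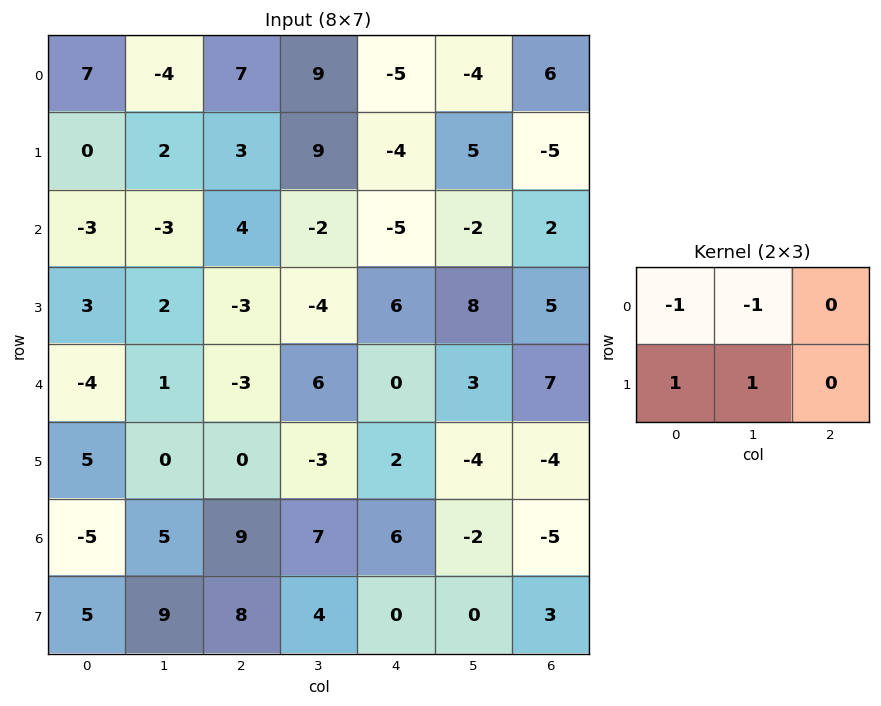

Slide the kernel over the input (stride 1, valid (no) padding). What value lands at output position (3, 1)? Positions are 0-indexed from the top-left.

The receptive field on the input at this output position is [2 -3 -4 / 1 -3 6]. Elementwise product with the kernel and sum: 2·-1 + -3·-1 + 1·1 + -3·1.

-1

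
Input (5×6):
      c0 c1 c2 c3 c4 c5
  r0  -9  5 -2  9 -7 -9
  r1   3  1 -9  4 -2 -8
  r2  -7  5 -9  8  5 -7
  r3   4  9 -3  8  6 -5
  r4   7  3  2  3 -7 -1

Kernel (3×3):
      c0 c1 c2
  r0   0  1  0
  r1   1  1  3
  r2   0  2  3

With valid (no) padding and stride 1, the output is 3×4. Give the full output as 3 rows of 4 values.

-35 8 29 -40
-19 29 52 -13
21 34 16 -13

Output[0,0]: The receptive field on the input at this output position is [-9 5 -2 / 3 1 -9 / -7 5 -9]. Elementwise product with the kernel and sum: 5·1 + 3·1 + 1·1 + -9·3 + 5·2 + -9·3.
Output[0,1]: The receptive field on the input at this output position is [5 -2 9 / 1 -9 4 / 5 -9 8]. Elementwise product with the kernel and sum: -2·1 + 1·1 + -9·1 + 4·3 + -9·2 + 8·3.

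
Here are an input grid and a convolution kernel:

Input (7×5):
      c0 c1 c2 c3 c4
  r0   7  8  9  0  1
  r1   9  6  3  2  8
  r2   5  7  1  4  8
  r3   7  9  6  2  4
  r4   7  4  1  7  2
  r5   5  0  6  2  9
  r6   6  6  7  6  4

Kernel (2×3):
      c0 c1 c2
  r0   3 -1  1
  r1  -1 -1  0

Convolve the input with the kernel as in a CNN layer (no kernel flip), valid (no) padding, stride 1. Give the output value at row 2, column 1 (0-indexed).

The receptive field on the input at this output position is [7 1 4 / 9 6 2]. Elementwise product with the kernel and sum: 7·3 + 1·-1 + 4·1 + 9·-1 + 6·-1.

9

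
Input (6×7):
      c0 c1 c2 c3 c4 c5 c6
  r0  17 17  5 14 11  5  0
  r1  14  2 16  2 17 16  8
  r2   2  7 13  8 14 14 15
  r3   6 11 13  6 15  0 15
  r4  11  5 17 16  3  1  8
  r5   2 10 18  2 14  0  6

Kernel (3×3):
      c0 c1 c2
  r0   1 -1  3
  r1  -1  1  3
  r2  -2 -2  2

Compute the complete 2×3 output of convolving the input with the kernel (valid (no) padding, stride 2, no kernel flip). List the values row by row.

Output[0,0]: The receptive field on the input at this output position is [17 17 5 / 14 2 16 / 2 7 13]. Elementwise product with the kernel and sum: 17·1 + 17·-1 + 5·3 + 14·-1 + 2·1 + 16·3 + 2·-2 + 7·-2 + 13·2.

59 47 3
80 25 83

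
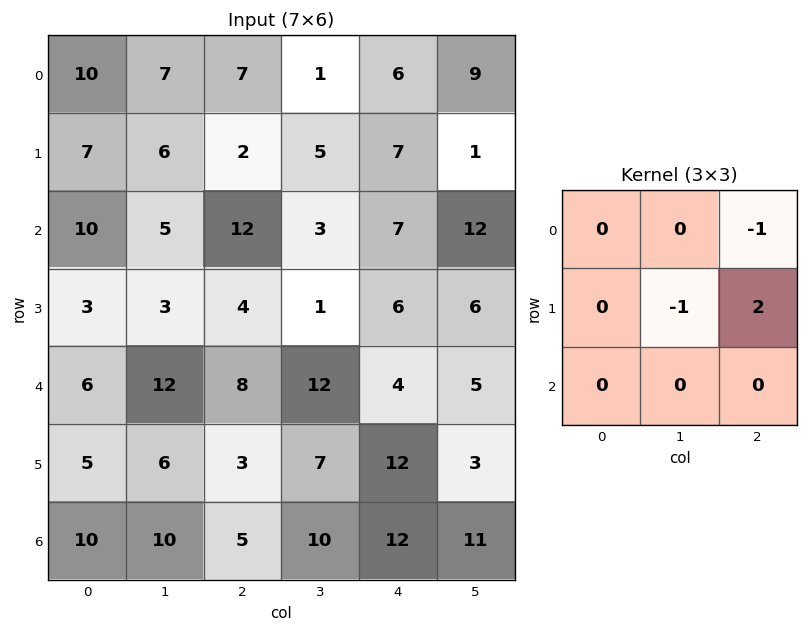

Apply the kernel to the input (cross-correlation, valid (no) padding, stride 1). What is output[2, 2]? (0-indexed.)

4

The receptive field on the input at this output position is [12 3 7 / 4 1 6 / 8 12 4]. Elementwise product with the kernel and sum: 7·-1 + 1·-1 + 6·2.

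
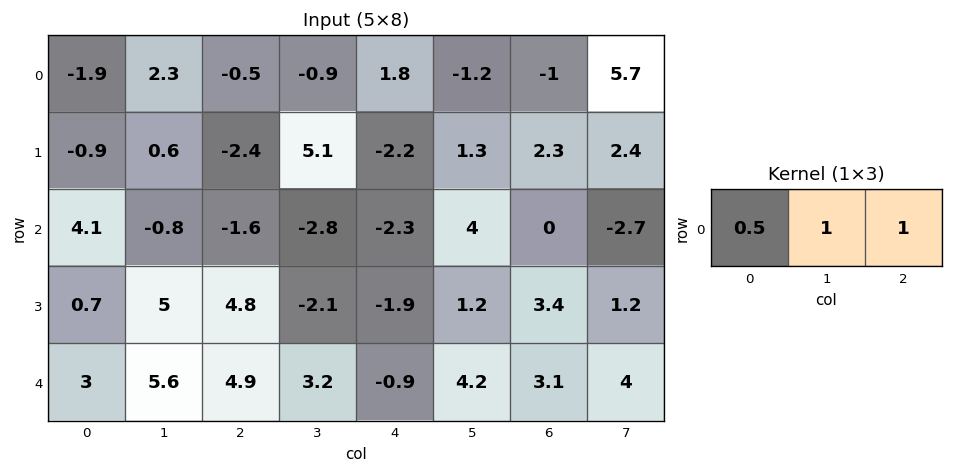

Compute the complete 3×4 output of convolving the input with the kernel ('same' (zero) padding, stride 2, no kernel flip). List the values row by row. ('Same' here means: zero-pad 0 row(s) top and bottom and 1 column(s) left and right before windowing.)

0.4 -0.25 0.15 4.1
3.3 -4.8 0.3 -0.7
8.6 10.9 4.9 9.2

Output[0,0]: The receptive field on the zero-padded input at this output position is [0 -1.9 2.3]. Elementwise product with the kernel and sum: 0·0.5 + -1.9·1 + 2.3·1.
Output[0,1]: The receptive field on the zero-padded input at this output position is [2.3 -0.5 -0.9]. Elementwise product with the kernel and sum: 2.3·0.5 + -0.5·1 + -0.9·1.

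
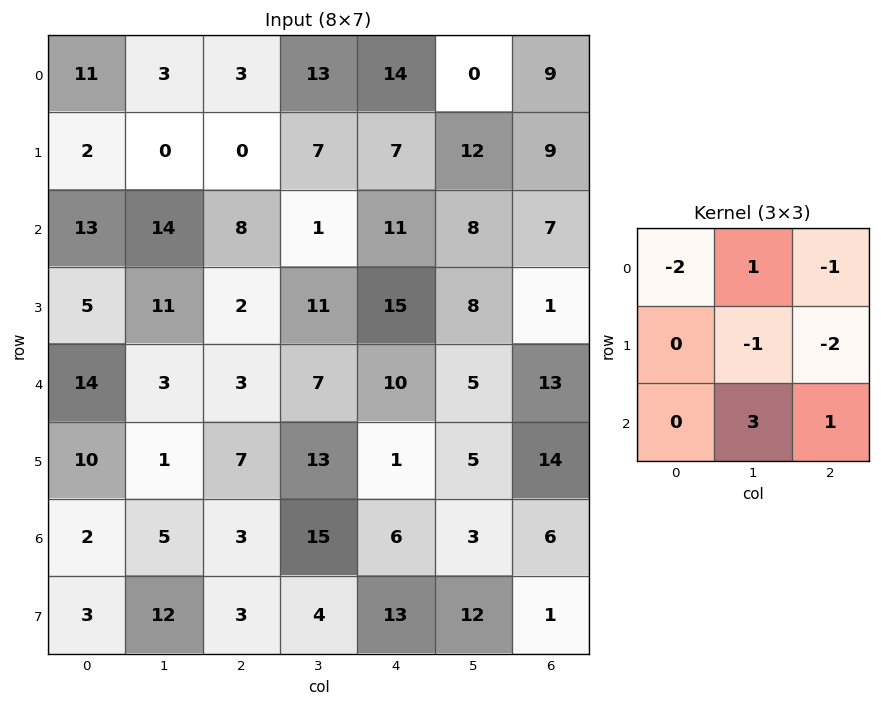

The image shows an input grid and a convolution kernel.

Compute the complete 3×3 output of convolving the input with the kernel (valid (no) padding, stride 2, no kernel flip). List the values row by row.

Output[0,0]: The receptive field on the input at this output position is [11 3 3 / 2 0 0 / 13 14 8]. Elementwise product with the kernel and sum: 11·-2 + 3·1 + 3·-1 + 0·-1 + 0·-2 + 14·3 + 8·1.

28 -14 -36
-23 -36 -3
-25 27 -46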